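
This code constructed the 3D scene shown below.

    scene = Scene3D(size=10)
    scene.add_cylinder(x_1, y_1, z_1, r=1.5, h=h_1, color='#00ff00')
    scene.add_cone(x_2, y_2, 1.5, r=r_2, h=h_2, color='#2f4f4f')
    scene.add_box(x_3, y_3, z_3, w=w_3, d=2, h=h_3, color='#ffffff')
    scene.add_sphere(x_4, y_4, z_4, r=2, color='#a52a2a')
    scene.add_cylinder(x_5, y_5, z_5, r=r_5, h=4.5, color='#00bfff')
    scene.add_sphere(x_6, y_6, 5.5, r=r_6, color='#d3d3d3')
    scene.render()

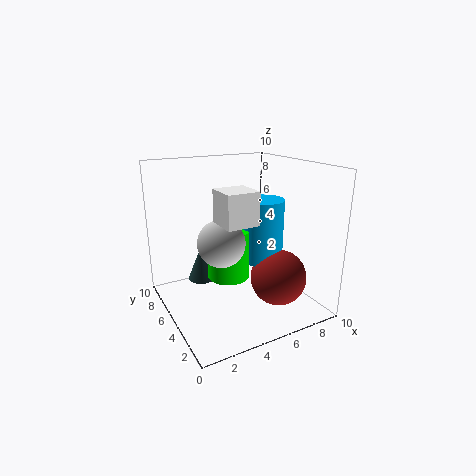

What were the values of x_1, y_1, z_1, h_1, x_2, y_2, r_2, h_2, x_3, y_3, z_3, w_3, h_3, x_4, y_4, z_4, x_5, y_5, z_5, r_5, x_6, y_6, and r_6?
x_1 = 4.5, y_1 = 5.5, z_1 = 2, h_1 = 3.5, x_2 = 3, y_2 = 7, r_2 = 1, h_2 = 2.5, x_3 = 2.5, y_3 = 1.5, z_3 = 7, w_3 = 2, h_3 = 2, x_4 = 7.5, y_4 = 3.5, z_4 = 2, x_5 = 7, y_5 = 5, z_5 = 3, r_5 = 1.5, x_6 = 3, y_6 = 3.5, r_6 = 1.5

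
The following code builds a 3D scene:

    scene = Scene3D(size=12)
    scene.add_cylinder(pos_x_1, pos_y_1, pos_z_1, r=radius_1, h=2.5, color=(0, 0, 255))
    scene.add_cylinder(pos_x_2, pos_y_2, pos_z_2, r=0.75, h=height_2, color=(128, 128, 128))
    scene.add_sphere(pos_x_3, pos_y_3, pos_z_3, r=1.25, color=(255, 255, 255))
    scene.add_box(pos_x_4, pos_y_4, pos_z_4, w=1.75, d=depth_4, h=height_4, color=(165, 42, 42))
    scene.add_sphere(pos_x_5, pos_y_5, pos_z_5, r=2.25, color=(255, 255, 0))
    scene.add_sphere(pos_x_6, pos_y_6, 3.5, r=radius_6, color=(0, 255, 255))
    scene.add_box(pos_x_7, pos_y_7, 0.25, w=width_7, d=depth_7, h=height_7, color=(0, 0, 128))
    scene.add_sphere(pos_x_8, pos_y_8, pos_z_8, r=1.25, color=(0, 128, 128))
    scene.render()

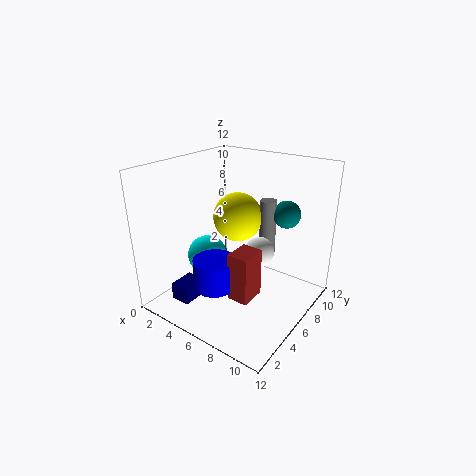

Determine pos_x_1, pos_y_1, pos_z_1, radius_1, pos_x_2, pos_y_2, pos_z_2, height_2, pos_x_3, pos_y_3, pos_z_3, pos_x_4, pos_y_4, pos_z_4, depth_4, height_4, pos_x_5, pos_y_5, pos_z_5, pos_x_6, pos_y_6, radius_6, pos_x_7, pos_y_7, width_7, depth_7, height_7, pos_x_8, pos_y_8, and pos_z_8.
pos_x_1 = 5.25
pos_y_1 = 3.75
pos_z_1 = 2.25
radius_1 = 1.75
pos_x_2 = 6.5
pos_y_2 = 10
pos_z_2 = 3
height_2 = 5.25
pos_x_3 = 7.5
pos_y_3 = 7
pos_z_3 = 4.75
pos_x_4 = 6.75
pos_y_4 = 3.5
pos_z_4 = 1.75
depth_4 = 2.25
height_4 = 4
pos_x_5 = 4
pos_y_5 = 8.75
pos_z_5 = 6.5
pos_x_6 = 2.75
pos_y_6 = 5.75
radius_6 = 1.75
pos_x_7 = 1.5
pos_y_7 = 2.25
width_7 = 1.75
depth_7 = 2.25
height_7 = 1.5
pos_x_8 = 8
pos_y_8 = 10.75
pos_z_8 = 7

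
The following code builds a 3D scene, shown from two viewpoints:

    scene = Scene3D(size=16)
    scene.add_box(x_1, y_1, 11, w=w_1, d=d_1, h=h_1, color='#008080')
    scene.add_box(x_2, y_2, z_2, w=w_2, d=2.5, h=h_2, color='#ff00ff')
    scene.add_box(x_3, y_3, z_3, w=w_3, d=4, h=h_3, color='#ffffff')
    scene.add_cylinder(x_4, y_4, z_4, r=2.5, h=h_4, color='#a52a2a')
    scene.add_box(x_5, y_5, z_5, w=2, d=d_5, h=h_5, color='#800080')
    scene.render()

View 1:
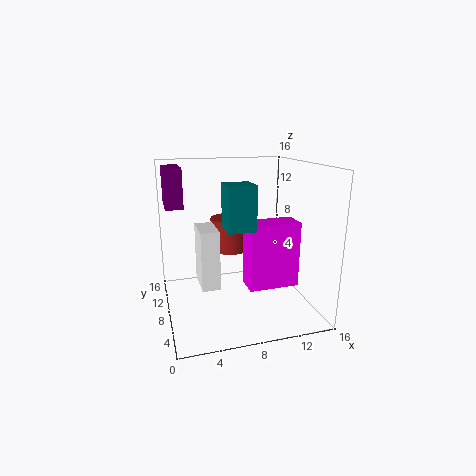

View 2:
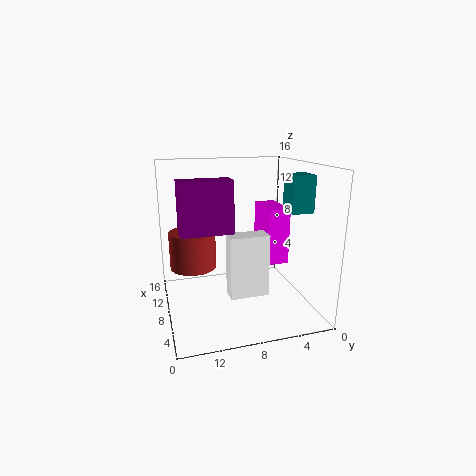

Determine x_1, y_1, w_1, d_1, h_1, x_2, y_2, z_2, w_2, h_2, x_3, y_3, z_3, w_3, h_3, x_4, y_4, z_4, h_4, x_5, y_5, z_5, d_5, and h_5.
x_1 = 5
y_1 = 0.5
w_1 = 2.5
d_1 = 2.5
h_1 = 4
x_2 = 7.5
y_2 = 2
z_2 = 4.5
w_2 = 5
h_2 = 6.5
x_3 = 3.5
y_3 = 6
z_3 = 3
w_3 = 2
h_3 = 6.5
x_4 = 8.5
y_4 = 13
z_4 = 5
h_4 = 4
x_5 = 0.5
y_5 = 10.5
z_5 = 11
d_5 = 4.5
h_5 = 4.5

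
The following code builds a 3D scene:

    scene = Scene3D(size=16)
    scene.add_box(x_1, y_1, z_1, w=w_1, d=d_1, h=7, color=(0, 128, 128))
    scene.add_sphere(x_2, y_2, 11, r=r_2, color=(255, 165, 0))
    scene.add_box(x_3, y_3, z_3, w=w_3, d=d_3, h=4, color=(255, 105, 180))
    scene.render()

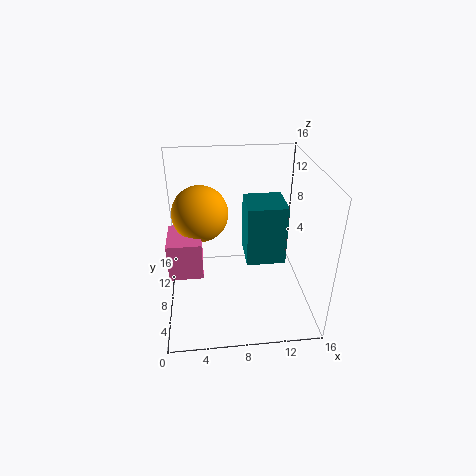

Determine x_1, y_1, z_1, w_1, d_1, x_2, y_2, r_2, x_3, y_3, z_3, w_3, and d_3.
x_1 = 9, y_1 = 7.5, z_1 = 4.5, w_1 = 4.5, d_1 = 4.5, x_2 = 4, y_2 = 8.5, r_2 = 3, x_3 = 0.5, y_3 = 4.5, z_3 = 5.5, w_3 = 3.5, d_3 = 4.5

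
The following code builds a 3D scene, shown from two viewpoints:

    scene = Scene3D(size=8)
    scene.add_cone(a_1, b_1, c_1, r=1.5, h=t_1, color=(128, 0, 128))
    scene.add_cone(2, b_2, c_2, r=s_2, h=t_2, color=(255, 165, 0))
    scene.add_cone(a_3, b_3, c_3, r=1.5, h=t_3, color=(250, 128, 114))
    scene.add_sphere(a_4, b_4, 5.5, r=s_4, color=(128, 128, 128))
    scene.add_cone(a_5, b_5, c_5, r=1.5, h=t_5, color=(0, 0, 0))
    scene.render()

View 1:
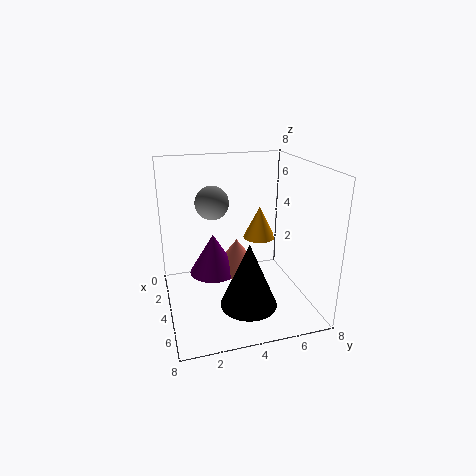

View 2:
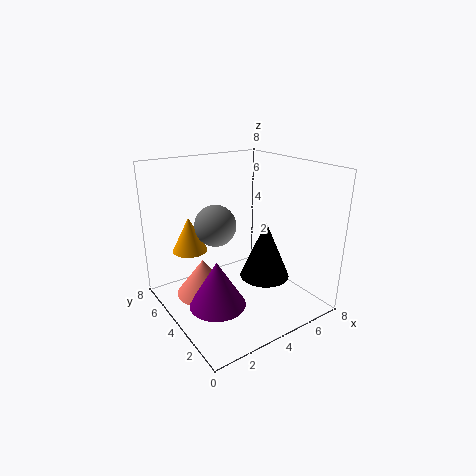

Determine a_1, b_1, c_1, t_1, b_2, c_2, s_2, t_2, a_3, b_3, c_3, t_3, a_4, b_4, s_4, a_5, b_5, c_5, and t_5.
a_1 = 2; b_1 = 3; c_1 = 1; t_1 = 2.5; b_2 = 6; c_2 = 3; s_2 = 1; t_2 = 2; a_3 = 2; b_3 = 4.5; c_3 = 1; t_3 = 2; a_4 = 2; b_4 = 3; s_4 = 1; a_5 = 6; b_5 = 4; c_5 = 1; t_5 = 3.5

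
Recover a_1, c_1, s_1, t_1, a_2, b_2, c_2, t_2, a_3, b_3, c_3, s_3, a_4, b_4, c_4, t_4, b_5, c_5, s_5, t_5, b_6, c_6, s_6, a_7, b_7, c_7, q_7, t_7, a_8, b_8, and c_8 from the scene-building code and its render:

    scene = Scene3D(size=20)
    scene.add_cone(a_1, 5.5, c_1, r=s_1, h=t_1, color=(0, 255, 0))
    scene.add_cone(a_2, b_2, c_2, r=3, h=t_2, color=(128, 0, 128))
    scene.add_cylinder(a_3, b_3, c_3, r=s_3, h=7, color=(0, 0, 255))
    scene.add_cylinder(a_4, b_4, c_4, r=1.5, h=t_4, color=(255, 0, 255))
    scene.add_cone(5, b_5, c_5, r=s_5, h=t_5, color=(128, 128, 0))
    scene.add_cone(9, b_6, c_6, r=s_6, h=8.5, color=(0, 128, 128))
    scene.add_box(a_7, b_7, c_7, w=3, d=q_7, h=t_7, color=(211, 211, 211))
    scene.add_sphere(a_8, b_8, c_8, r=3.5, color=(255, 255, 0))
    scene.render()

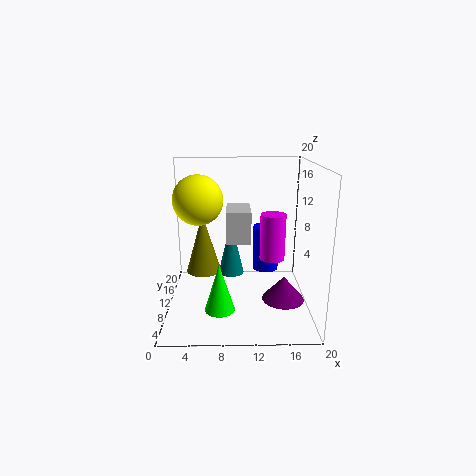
a_1 = 7.5
c_1 = 1.5
s_1 = 2
t_1 = 6.5
a_2 = 16.5
b_2 = 9
c_2 = 1
t_2 = 3.5
a_3 = 14.5
b_3 = 15.5
c_3 = 3
s_3 = 2
a_4 = 14
b_4 = 4
c_4 = 9.5
t_4 = 5.5
b_5 = 11.5
c_5 = 4.5
s_5 = 2.5
t_5 = 8.5
b_6 = 15
c_6 = 2.5
s_6 = 2
a_7 = 8.5
b_7 = 4.5
c_7 = 11
q_7 = 5.5
t_7 = 4
a_8 = 4.5
b_8 = 11.5
c_8 = 15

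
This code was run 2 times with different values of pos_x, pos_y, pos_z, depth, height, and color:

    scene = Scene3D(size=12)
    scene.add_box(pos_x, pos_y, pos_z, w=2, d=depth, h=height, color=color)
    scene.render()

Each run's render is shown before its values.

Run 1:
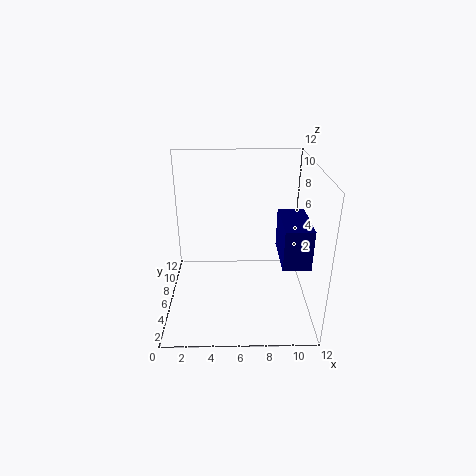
pos_x = 9; pos_y = 1; pos_z = 6; depth = 4; height = 3; color = 'navy'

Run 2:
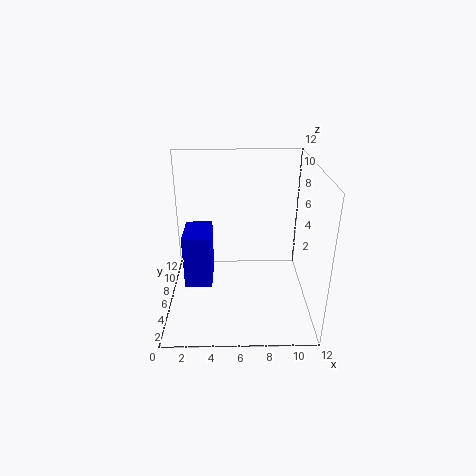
pos_x = 2; pos_y = 2; pos_z = 4; depth = 3; height = 4; color = 'blue'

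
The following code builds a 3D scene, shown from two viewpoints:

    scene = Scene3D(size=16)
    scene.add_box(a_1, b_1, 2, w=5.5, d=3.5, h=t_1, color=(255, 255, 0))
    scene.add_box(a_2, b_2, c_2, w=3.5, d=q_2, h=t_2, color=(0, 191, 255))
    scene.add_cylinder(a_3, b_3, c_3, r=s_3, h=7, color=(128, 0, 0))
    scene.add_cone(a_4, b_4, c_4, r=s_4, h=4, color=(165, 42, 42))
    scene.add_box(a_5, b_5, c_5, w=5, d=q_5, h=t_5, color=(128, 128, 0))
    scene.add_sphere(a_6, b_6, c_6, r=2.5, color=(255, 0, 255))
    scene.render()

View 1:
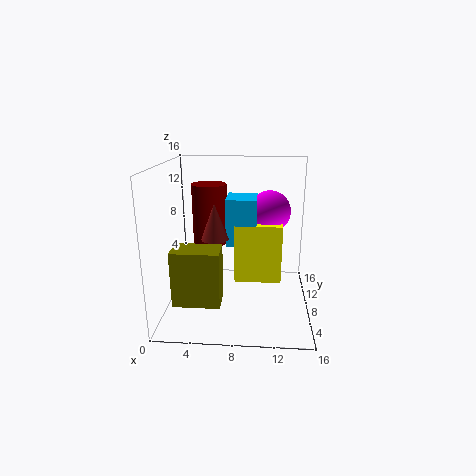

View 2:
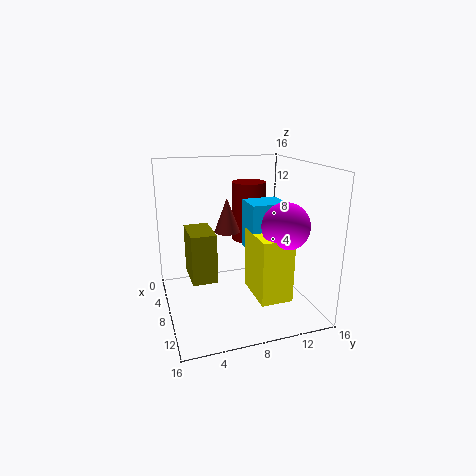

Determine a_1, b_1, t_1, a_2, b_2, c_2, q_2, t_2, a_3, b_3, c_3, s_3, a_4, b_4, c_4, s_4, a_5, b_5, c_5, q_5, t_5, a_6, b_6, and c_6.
a_1 = 7.5; b_1 = 9; t_1 = 7; a_2 = 6.5; b_2 = 9; c_2 = 6.5; q_2 = 4; t_2 = 5.5; a_3 = 4.5; b_3 = 10.5; c_3 = 6.5; s_3 = 2; a_4 = 5.5; b_4 = 7.5; c_4 = 8; s_4 = 1.5; a_5 = 1.5; b_5 = 3; c_5 = 2; q_5 = 3; t_5 = 6; a_6 = 11.5; b_6 = 12; c_6 = 10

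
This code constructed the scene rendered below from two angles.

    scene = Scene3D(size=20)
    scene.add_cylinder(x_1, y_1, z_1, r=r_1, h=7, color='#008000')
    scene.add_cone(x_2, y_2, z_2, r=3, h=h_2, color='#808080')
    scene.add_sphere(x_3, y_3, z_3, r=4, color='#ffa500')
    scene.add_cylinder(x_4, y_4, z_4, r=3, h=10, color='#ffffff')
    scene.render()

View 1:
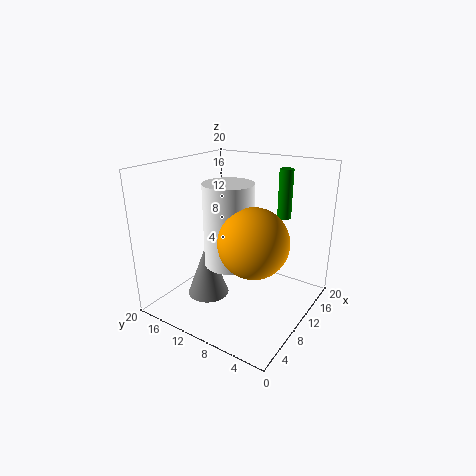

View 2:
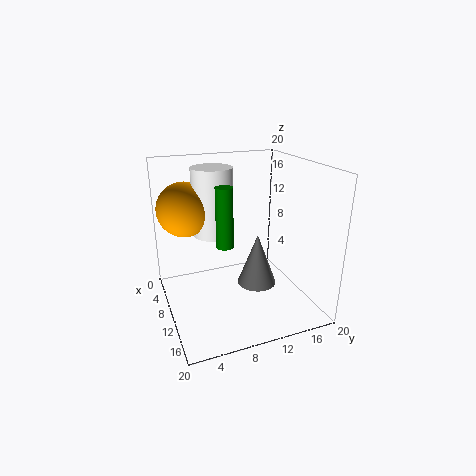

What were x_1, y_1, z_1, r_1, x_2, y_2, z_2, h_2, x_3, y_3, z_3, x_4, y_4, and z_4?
x_1 = 16; y_1 = 6; z_1 = 12; r_1 = 1; x_2 = 8; y_2 = 14; z_2 = 1; h_2 = 8; x_3 = 4; y_3 = 4; z_3 = 13; x_4 = 5; y_4 = 8; z_4 = 9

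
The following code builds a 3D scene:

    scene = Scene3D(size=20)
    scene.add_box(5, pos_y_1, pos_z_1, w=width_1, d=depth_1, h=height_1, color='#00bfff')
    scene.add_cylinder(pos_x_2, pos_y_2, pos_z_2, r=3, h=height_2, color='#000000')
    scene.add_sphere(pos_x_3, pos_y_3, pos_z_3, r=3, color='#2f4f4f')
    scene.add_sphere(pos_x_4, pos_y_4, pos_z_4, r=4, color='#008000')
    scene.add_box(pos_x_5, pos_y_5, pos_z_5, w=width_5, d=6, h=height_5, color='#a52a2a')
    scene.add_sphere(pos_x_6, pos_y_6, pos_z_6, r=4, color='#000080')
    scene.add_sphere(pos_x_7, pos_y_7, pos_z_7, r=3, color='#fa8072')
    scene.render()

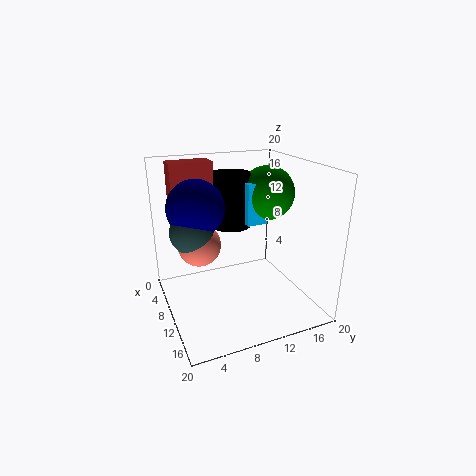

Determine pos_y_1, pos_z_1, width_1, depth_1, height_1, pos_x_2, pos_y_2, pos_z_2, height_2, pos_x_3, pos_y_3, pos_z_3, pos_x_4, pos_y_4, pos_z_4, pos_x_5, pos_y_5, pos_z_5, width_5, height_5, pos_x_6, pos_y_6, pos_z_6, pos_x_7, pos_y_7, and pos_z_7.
pos_y_1 = 12, pos_z_1 = 11, width_1 = 4, depth_1 = 3, height_1 = 6, pos_x_2 = 5, pos_y_2 = 11, pos_z_2 = 10, height_2 = 8, pos_x_3 = 8, pos_y_3 = 4, pos_z_3 = 11, pos_x_4 = 7, pos_y_4 = 16, pos_z_4 = 15, pos_x_5 = 3, pos_y_5 = 2, pos_z_5 = 13, width_5 = 3, height_5 = 7, pos_x_6 = 7, pos_y_6 = 5, pos_z_6 = 14, pos_x_7 = 8, pos_y_7 = 5, pos_z_7 = 9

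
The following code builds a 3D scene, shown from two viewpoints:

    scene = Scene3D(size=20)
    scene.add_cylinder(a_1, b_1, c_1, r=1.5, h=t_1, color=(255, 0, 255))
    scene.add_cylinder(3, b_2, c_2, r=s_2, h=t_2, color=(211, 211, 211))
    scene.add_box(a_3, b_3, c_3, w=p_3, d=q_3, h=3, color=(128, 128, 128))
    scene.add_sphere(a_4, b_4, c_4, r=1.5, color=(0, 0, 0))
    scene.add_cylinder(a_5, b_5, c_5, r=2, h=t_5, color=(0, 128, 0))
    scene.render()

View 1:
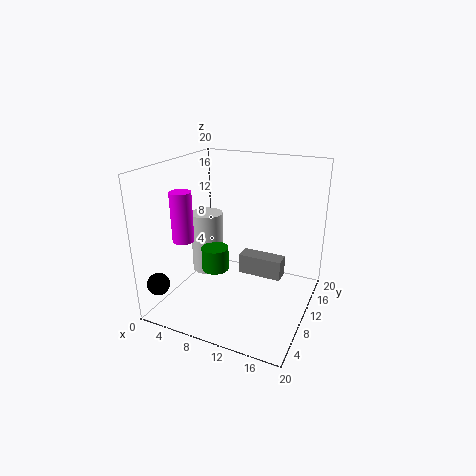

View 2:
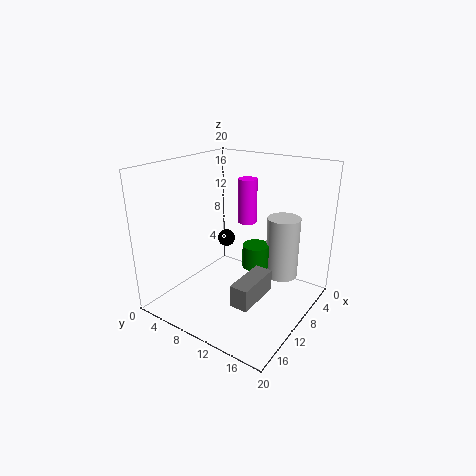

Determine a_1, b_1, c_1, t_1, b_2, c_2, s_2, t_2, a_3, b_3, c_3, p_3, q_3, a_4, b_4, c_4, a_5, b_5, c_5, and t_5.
a_1 = 3, b_1 = 7, c_1 = 9.5, t_1 = 7, b_2 = 13.5, c_2 = 2, s_2 = 2.5, t_2 = 9.5, a_3 = 9, b_3 = 12.5, c_3 = 3, p_3 = 6.5, q_3 = 2.5, a_4 = 2, b_4 = 2, c_4 = 5, a_5 = 6, b_5 = 10.5, c_5 = 4, t_5 = 3.5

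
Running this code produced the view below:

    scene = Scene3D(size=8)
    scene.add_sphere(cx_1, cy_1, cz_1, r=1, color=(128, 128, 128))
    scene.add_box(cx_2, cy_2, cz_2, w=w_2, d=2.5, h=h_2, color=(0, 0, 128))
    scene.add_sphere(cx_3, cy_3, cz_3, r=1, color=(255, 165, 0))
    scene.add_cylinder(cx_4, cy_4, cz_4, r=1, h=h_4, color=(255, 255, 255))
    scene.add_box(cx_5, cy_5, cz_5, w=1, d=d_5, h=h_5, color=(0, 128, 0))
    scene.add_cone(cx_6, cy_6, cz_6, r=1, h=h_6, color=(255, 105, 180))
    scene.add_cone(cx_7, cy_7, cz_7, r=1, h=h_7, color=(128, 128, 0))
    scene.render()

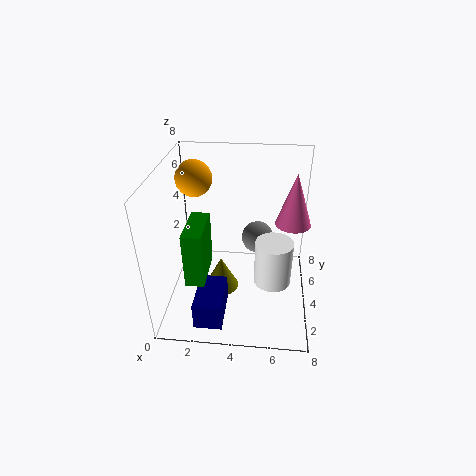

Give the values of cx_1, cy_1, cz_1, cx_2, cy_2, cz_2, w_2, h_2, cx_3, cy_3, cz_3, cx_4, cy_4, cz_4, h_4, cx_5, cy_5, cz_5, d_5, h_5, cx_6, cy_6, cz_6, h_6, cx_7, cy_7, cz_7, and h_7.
cx_1 = 5, cy_1 = 6.5, cz_1 = 2.5, cx_2 = 2, cy_2 = 0.5, cz_2 = 0.5, w_2 = 1.5, h_2 = 1.5, cx_3 = 1.5, cy_3 = 5, cz_3 = 7, cx_4 = 6, cy_4 = 3, cz_4 = 2, h_4 = 2.5, cx_5 = 1.5, cy_5 = 1.5, cz_5 = 2.5, d_5 = 2.5, h_5 = 3, cx_6 = 7, cy_6 = 5, cz_6 = 4.5, h_6 = 3, cx_7 = 3, cy_7 = 4, cz_7 = 0.5, h_7 = 2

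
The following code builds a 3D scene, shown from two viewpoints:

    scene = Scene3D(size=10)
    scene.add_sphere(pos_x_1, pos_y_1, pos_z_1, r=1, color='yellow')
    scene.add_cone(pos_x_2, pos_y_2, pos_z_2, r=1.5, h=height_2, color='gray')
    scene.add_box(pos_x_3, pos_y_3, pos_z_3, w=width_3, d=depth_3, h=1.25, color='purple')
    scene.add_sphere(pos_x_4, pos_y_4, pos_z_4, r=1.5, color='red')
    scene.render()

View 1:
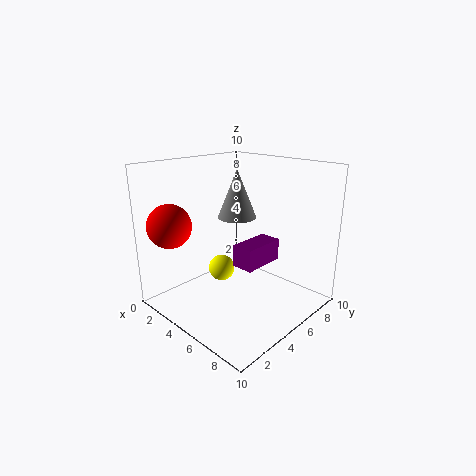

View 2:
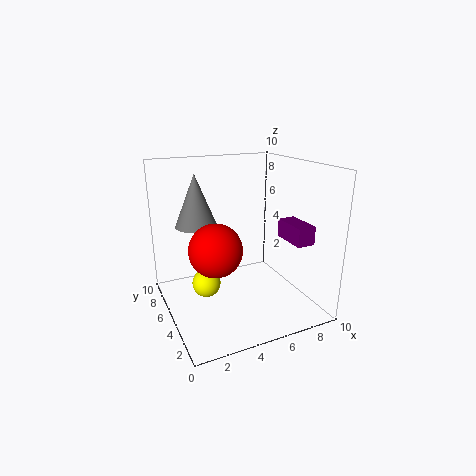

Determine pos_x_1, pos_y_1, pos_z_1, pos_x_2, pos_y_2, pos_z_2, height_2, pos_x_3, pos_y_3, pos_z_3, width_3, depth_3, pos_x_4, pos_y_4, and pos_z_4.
pos_x_1 = 2.75; pos_y_1 = 5.5; pos_z_1 = 1.75; pos_x_2 = 2.75; pos_y_2 = 7.25; pos_z_2 = 5.5; height_2 = 3.75; pos_x_3 = 7.75; pos_y_3 = 1.75; pos_z_3 = 5; width_3 = 1.25; depth_3 = 2.5; pos_x_4 = 2; pos_y_4 = 1.5; pos_z_4 = 6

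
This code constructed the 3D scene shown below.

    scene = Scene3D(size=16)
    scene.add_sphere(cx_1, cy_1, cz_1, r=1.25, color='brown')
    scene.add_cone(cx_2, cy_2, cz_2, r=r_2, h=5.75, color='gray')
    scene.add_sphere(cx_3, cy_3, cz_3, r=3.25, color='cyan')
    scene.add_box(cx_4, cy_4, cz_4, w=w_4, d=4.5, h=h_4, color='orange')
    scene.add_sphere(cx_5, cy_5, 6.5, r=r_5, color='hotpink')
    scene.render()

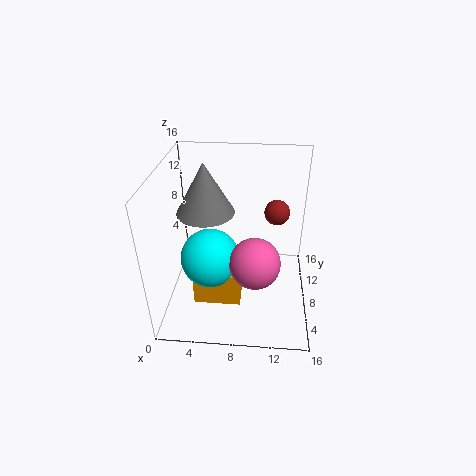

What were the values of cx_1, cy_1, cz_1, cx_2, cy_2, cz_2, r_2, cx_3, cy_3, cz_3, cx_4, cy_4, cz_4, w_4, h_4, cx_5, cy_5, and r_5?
cx_1 = 12
cy_1 = 6.5
cz_1 = 12.25
cx_2 = 4.25
cy_2 = 9.5
cz_2 = 10.25
r_2 = 3.25
cx_3 = 5
cy_3 = 6.75
cz_3 = 6
cx_4 = 3.25
cy_4 = 4.75
cz_4 = 1
w_4 = 5.25
h_4 = 4
cx_5 = 10
cy_5 = 5.5
r_5 = 2.75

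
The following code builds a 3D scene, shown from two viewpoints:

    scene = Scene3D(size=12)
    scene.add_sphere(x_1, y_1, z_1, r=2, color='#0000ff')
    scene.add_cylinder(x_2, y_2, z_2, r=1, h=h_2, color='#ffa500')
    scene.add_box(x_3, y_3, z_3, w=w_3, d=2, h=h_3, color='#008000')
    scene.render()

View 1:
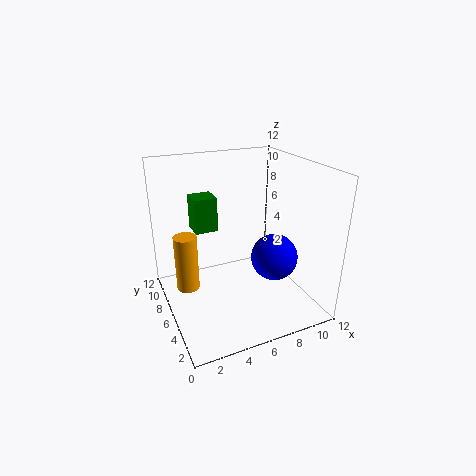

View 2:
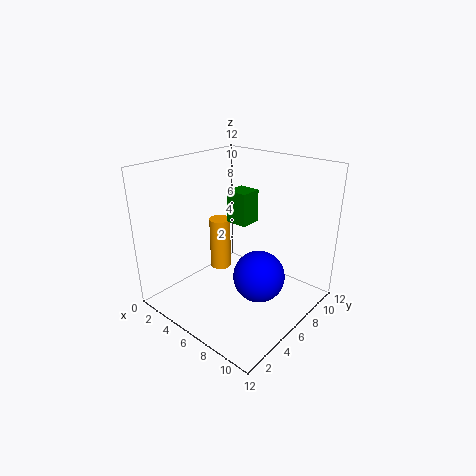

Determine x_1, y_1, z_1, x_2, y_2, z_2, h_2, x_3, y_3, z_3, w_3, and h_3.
x_1 = 9; y_1 = 5; z_1 = 4; x_2 = 2; y_2 = 8; z_2 = 1; h_2 = 5; x_3 = 3; y_3 = 8; z_3 = 6; w_3 = 2; h_3 = 3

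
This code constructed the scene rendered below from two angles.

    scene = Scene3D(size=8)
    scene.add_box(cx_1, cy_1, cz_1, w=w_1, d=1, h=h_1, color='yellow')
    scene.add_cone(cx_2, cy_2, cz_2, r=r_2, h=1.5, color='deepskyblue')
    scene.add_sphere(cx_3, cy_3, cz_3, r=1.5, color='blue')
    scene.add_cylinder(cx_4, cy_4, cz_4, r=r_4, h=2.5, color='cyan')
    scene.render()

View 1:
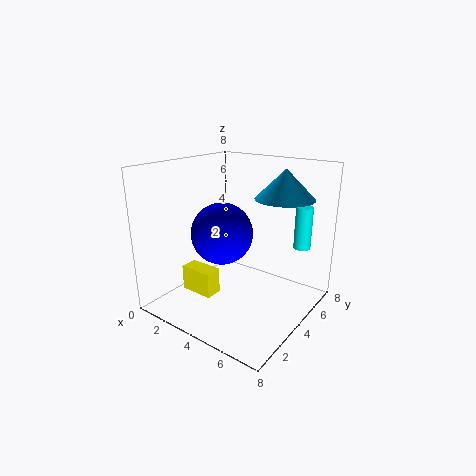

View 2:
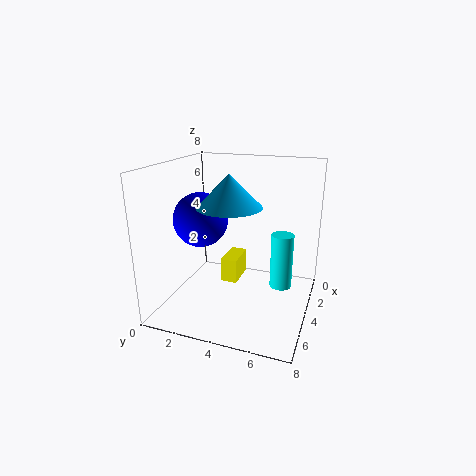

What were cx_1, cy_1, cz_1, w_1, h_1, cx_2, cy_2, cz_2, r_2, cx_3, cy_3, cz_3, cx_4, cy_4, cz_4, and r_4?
cx_1 = 1; cy_1 = 2.5; cz_1 = 0.5; w_1 = 2; h_1 = 1.5; cx_2 = 6.5; cy_2 = 4.5; cz_2 = 6.5; r_2 = 1.5; cx_3 = 4.5; cy_3 = 2; cz_3 = 5; cx_4 = 6.5; cy_4 = 7; cz_4 = 3; r_4 = 0.5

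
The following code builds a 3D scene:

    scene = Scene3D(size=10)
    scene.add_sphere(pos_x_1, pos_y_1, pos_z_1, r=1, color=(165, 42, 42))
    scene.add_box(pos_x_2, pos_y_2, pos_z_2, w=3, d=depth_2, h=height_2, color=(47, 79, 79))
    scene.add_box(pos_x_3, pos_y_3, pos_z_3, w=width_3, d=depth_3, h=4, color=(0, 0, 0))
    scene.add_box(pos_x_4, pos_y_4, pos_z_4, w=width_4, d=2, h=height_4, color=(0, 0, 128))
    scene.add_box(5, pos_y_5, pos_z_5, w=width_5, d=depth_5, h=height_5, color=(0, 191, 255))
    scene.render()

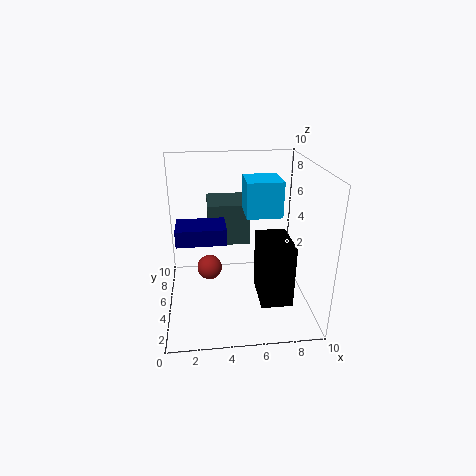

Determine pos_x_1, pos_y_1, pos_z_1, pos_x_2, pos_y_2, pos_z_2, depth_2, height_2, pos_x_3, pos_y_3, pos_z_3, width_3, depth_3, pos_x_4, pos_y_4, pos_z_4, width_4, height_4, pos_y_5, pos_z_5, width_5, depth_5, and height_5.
pos_x_1 = 3
pos_y_1 = 8
pos_z_1 = 1
pos_x_2 = 3
pos_y_2 = 6
pos_z_2 = 4
depth_2 = 3
height_2 = 3
pos_x_3 = 6
pos_y_3 = 1
pos_z_3 = 2
width_3 = 2
depth_3 = 3
pos_x_4 = 1
pos_y_4 = 2
pos_z_4 = 6
width_4 = 3
height_4 = 1
pos_y_5 = 1
pos_z_5 = 8
width_5 = 2
depth_5 = 2
height_5 = 2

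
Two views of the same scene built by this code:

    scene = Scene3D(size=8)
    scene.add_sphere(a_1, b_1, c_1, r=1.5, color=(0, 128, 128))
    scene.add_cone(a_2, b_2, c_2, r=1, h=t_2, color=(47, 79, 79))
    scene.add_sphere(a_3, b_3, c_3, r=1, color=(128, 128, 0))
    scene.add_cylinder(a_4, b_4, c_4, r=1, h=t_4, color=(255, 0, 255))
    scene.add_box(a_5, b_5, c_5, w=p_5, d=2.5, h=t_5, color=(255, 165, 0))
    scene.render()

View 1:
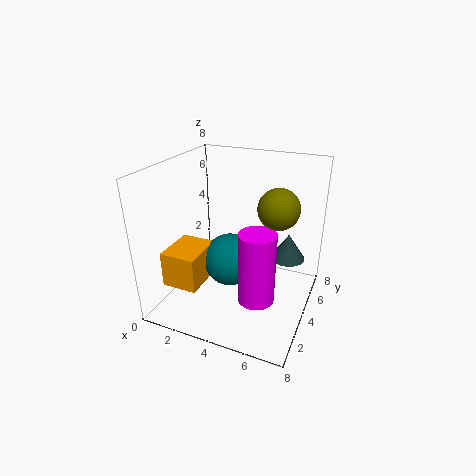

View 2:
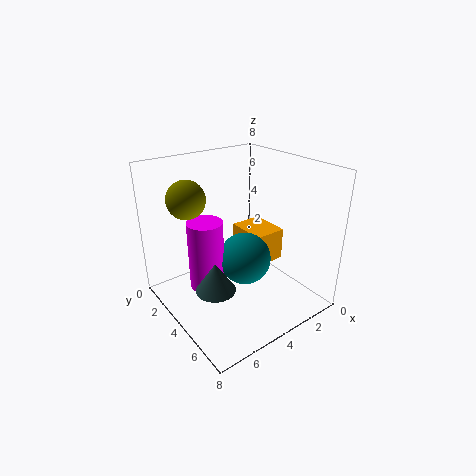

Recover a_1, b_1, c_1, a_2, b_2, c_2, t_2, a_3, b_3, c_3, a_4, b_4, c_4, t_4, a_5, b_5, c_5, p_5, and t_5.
a_1 = 3.5, b_1 = 4, c_1 = 2.5, a_2 = 6.5, b_2 = 5.5, c_2 = 2.5, t_2 = 1.5, a_3 = 6.5, b_3 = 3, c_3 = 6.5, a_4 = 5.5, b_4 = 3, c_4 = 1, t_4 = 4, a_5 = 0.5, b_5 = 1.5, c_5 = 1.5, p_5 = 2, t_5 = 2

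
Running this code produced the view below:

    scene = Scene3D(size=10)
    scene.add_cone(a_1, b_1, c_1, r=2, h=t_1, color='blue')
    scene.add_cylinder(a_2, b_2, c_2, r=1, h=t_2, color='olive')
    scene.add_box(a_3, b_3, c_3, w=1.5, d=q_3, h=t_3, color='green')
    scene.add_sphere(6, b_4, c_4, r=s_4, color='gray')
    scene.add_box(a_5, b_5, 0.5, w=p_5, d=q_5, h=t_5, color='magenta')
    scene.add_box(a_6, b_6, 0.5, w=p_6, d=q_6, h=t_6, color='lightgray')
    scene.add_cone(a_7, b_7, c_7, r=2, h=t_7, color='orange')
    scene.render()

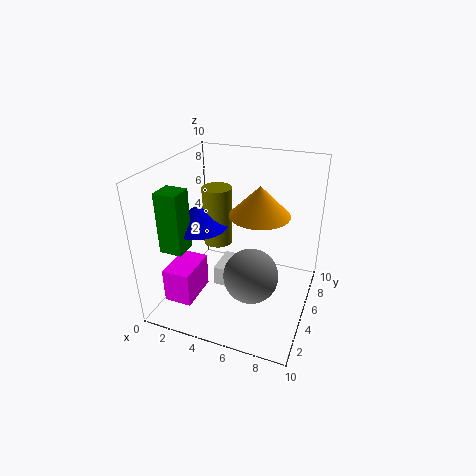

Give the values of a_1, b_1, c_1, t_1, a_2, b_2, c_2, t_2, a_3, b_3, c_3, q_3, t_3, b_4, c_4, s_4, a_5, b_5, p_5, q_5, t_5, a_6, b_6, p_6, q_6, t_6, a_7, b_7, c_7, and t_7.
a_1 = 2.5; b_1 = 4; c_1 = 6; t_1 = 1.5; a_2 = 3.5; b_2 = 5; c_2 = 4.5; t_2 = 4; a_3 = 1; b_3 = 1.5; c_3 = 5; q_3 = 1.5; t_3 = 4; b_4 = 5; c_4 = 2; s_4 = 2; a_5 = 0.5; b_5 = 2; p_5 = 2; q_5 = 3; t_5 = 2.5; a_6 = 3; b_6 = 5; p_6 = 1.5; q_6 = 2.5; t_6 = 1.5; a_7 = 6.5; b_7 = 5; c_7 = 7; t_7 = 2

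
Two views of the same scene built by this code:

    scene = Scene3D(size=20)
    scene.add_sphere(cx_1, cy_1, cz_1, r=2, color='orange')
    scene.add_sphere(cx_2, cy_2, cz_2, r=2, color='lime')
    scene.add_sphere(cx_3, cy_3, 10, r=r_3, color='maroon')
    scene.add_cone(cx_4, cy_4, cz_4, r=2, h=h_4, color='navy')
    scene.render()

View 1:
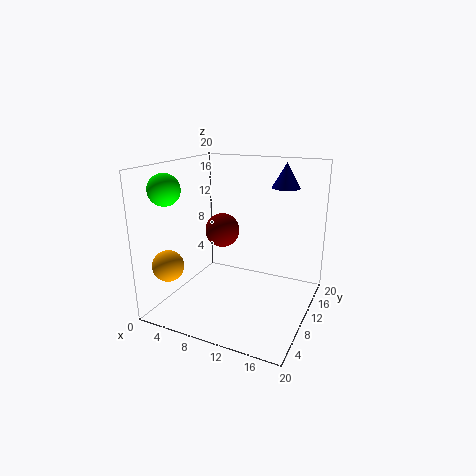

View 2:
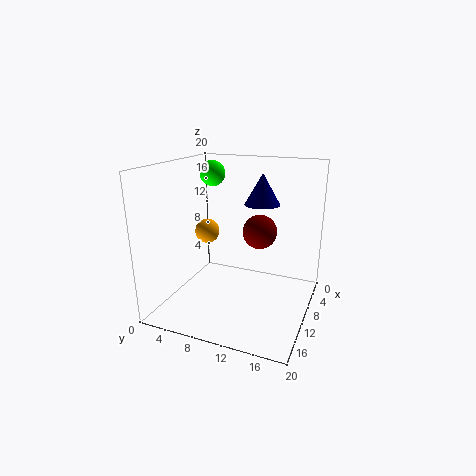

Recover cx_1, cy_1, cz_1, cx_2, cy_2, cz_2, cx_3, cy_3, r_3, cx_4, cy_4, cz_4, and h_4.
cx_1 = 4; cy_1 = 2; cz_1 = 8; cx_2 = 3.5; cy_2 = 3; cz_2 = 17.5; cx_3 = 6.5; cy_3 = 12; r_3 = 2.5; cx_4 = 15; cy_4 = 15; cz_4 = 16.5; h_4 = 3.5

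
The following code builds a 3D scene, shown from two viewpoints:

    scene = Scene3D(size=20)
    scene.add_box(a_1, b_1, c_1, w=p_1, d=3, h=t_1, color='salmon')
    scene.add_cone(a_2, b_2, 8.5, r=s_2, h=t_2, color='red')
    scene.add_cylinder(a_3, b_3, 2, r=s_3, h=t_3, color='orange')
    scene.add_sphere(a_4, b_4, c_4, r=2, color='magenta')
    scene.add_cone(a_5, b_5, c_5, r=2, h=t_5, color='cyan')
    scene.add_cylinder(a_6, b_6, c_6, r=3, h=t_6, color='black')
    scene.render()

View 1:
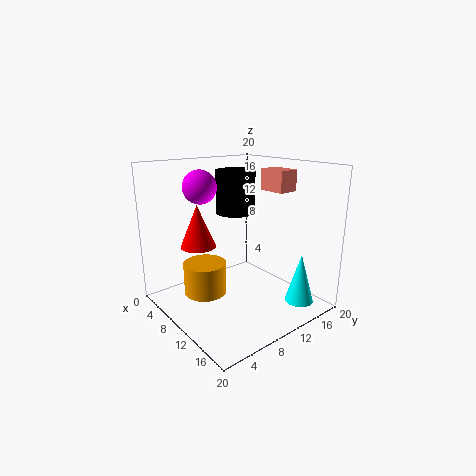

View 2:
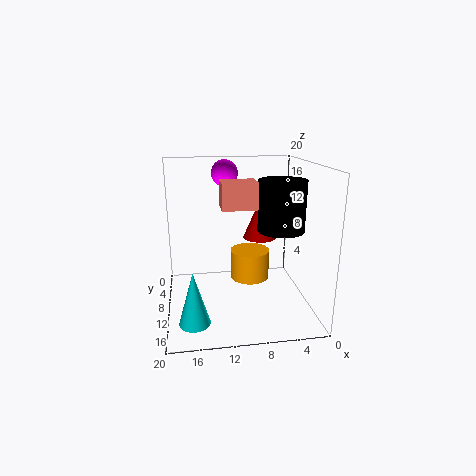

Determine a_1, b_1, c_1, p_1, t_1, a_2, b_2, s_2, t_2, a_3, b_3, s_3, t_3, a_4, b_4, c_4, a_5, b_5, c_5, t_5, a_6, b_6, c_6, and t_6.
a_1 = 9
b_1 = 15
c_1 = 16
p_1 = 4
t_1 = 3
a_2 = 6
b_2 = 6
s_2 = 2.5
t_2 = 6
a_3 = 7.5
b_3 = 6
s_3 = 3
t_3 = 4.5
a_4 = 11
b_4 = 3.5
c_4 = 18
a_5 = 16.5
b_5 = 16
c_5 = 1
t_5 = 7
a_6 = 5
b_6 = 13.5
c_6 = 12
t_6 = 6.5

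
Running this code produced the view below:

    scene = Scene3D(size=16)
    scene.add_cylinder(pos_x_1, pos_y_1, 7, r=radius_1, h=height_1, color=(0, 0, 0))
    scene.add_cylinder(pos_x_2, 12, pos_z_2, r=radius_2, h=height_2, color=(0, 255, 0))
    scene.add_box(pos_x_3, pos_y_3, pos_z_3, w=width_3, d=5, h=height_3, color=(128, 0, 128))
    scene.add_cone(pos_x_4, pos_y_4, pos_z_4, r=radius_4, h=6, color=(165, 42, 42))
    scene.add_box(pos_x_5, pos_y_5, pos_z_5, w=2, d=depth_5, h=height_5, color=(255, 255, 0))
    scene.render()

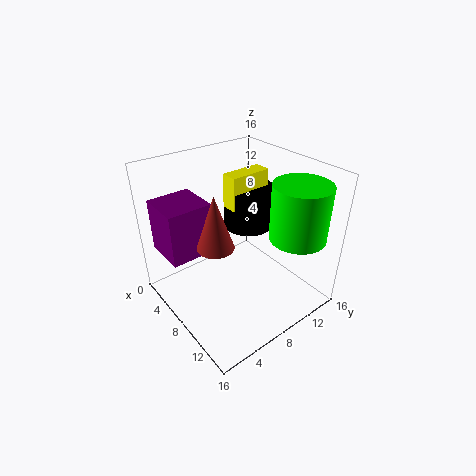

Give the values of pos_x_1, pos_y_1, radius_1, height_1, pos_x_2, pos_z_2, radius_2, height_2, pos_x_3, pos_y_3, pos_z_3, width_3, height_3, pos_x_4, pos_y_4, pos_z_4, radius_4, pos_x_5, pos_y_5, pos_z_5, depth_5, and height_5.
pos_x_1 = 5, pos_y_1 = 12, radius_1 = 3, height_1 = 5, pos_x_2 = 13, pos_z_2 = 9, radius_2 = 3, height_2 = 6, pos_x_3 = 1, pos_y_3 = 1, pos_z_3 = 6, width_3 = 5, height_3 = 6, pos_x_4 = 8, pos_y_4 = 5, pos_z_4 = 8, radius_4 = 2, pos_x_5 = 4, pos_y_5 = 9, pos_z_5 = 10, depth_5 = 5, height_5 = 4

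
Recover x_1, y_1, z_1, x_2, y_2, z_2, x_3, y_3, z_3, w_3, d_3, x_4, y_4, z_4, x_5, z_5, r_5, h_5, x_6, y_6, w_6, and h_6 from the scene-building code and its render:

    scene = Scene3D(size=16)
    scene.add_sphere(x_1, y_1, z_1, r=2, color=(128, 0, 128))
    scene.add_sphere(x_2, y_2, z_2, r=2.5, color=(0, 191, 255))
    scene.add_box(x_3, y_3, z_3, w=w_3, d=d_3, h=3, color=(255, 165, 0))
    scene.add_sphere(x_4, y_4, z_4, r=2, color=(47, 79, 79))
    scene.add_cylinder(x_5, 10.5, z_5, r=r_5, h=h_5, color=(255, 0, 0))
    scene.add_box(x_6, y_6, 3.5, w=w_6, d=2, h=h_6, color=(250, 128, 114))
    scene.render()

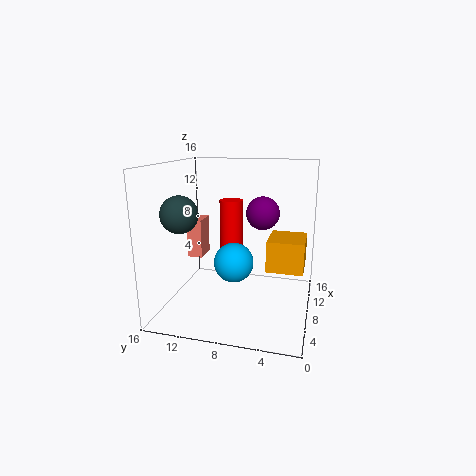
x_1 = 12, y_1 = 6, z_1 = 10, x_2 = 11.5, y_2 = 9.5, z_2 = 3.5, x_3 = 3, y_3 = 0.5, z_3 = 6.5, w_3 = 4, d_3 = 3.5, x_4 = 5, y_4 = 13.5, z_4 = 11, x_5 = 14, z_5 = 3, r_5 = 1.5, h_5 = 8, x_6 = 12, y_6 = 14, w_6 = 3, h_6 = 5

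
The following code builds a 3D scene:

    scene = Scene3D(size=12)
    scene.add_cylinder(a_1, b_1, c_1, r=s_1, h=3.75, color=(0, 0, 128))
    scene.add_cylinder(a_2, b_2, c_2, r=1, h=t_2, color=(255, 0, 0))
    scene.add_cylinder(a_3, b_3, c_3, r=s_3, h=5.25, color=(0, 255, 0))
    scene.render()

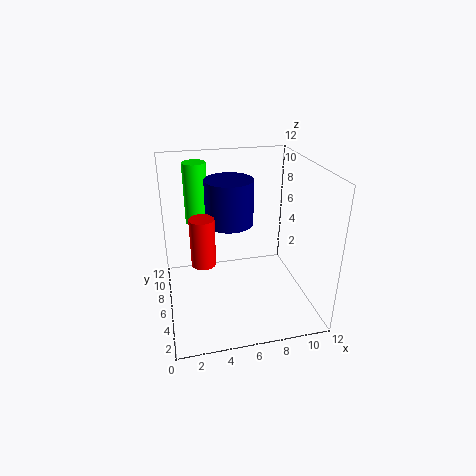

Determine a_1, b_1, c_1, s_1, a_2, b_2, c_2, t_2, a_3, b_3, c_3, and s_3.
a_1 = 5.5, b_1 = 7, c_1 = 7, s_1 = 2, a_2 = 3, b_2 = 5.5, c_2 = 4.25, t_2 = 4, a_3 = 3, b_3 = 9, c_3 = 6.5, s_3 = 1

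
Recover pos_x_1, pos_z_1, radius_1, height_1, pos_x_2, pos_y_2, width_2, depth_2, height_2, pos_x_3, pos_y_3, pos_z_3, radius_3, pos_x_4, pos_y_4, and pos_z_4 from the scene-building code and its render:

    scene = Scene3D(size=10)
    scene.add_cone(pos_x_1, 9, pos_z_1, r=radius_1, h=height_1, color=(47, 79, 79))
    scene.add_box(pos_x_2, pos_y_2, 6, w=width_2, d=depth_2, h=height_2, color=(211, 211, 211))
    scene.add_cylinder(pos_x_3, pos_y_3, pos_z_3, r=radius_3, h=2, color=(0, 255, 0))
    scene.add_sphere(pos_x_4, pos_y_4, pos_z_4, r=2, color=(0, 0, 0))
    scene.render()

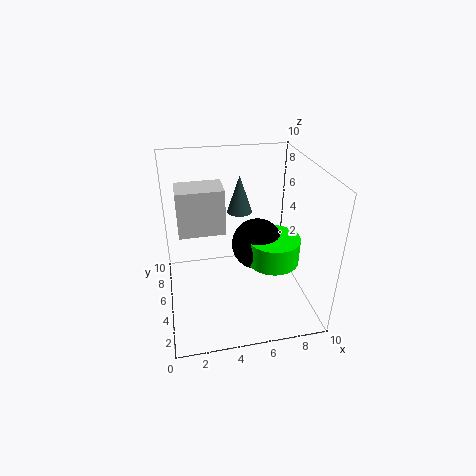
pos_x_1 = 6, pos_z_1 = 5, radius_1 = 1, height_1 = 3, pos_x_2 = 1, pos_y_2 = 4, width_2 = 3, depth_2 = 2, height_2 = 3, pos_x_3 = 8, pos_y_3 = 6, pos_z_3 = 2, radius_3 = 2, pos_x_4 = 7, pos_y_4 = 7, pos_z_4 = 3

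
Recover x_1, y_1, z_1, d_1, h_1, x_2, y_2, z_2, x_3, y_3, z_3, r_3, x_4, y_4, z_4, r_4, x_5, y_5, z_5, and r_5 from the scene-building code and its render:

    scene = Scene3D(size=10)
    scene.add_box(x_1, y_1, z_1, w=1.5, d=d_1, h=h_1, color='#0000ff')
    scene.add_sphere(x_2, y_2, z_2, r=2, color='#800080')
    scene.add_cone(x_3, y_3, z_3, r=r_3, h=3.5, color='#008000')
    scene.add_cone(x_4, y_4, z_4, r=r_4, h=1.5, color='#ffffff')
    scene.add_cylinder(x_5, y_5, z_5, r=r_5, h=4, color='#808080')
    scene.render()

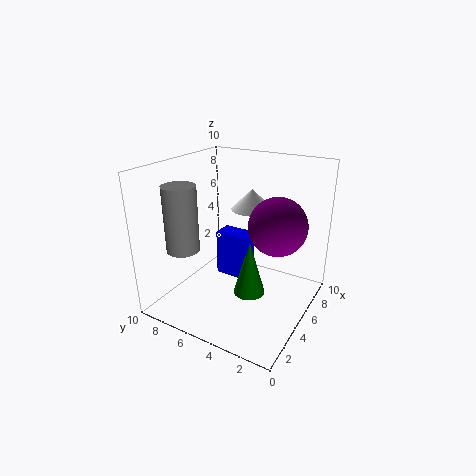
x_1 = 6; y_1 = 5; z_1 = 1; d_1 = 2.5; h_1 = 3.5; x_2 = 6; y_2 = 2.5; z_2 = 6; x_3 = 3; y_3 = 3; z_3 = 2.5; r_3 = 1; x_4 = 7; y_4 = 5; z_4 = 6.5; r_4 = 1.5; x_5 = 1; y_5 = 6.5; z_5 = 5.5; r_5 = 1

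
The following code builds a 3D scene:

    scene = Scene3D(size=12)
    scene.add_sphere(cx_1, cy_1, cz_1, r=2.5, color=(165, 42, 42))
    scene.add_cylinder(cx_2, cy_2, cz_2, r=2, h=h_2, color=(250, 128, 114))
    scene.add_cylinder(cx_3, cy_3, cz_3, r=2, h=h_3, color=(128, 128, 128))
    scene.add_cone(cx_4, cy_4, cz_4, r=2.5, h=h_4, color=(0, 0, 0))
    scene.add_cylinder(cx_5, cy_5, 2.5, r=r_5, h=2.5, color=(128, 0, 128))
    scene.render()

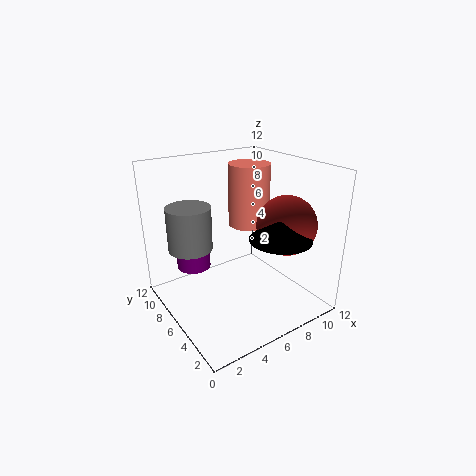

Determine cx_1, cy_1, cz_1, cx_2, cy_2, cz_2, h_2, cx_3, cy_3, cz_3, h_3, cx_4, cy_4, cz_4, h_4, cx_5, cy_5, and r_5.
cx_1 = 9.5; cy_1 = 4; cz_1 = 7; cx_2 = 10; cy_2 = 10; cz_2 = 5; h_2 = 6; cx_3 = 3.5; cy_3 = 10; cz_3 = 4; h_3 = 4; cx_4 = 8; cy_4 = 3; cz_4 = 6.5; h_4 = 2; cx_5 = 3.5; cy_5 = 9.5; r_5 = 1.5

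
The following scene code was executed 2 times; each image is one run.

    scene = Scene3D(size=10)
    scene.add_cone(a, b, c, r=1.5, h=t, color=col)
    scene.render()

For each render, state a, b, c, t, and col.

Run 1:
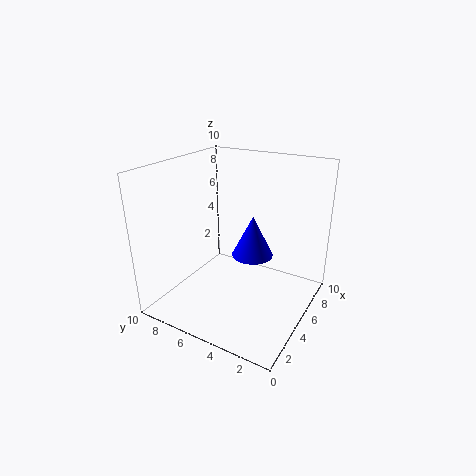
a = 6.25; b = 4.5; c = 3.25; t = 3; col = 'blue'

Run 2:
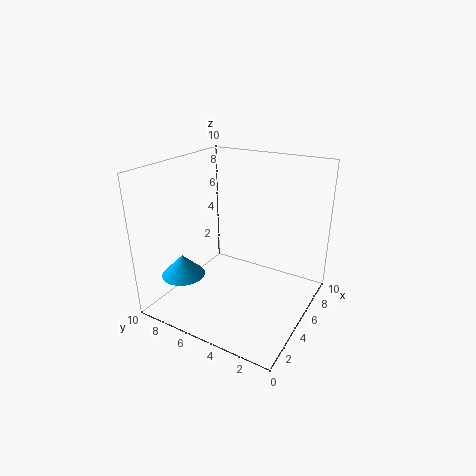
a = 2.5; b = 8; c = 2.5; t = 1.5; col = 'deepskyblue'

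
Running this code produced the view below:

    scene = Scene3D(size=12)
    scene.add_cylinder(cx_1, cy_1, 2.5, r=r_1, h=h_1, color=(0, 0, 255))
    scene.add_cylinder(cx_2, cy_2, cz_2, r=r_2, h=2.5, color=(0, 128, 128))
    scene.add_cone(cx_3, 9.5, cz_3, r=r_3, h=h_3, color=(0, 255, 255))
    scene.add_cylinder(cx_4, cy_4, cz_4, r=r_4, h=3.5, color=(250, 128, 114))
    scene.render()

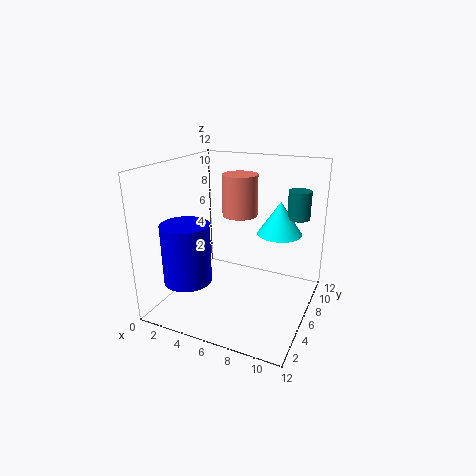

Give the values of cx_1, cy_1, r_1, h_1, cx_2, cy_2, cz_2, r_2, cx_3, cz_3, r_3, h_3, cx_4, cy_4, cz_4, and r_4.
cx_1 = 2.5
cy_1 = 3.5
r_1 = 2
h_1 = 5
cx_2 = 10
cy_2 = 10
cz_2 = 7
r_2 = 1
cx_3 = 8.5
cz_3 = 5.5
r_3 = 2
h_3 = 3
cx_4 = 5.5
cy_4 = 7.5
cz_4 = 7.5
r_4 = 1.5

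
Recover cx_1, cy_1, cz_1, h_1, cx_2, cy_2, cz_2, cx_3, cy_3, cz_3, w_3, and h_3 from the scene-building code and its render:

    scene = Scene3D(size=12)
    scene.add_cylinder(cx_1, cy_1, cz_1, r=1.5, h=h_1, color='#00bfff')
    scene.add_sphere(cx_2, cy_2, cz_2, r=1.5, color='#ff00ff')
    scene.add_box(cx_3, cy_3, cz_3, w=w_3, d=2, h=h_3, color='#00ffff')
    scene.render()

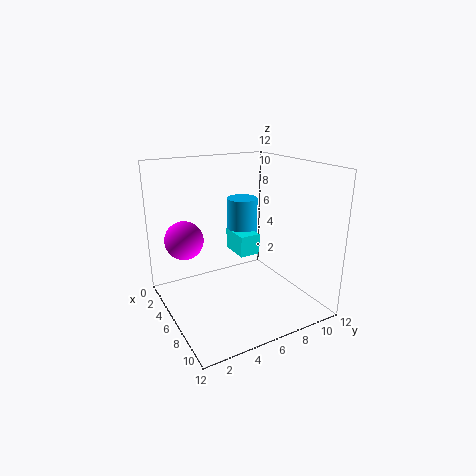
cx_1 = 1.5
cy_1 = 9
cz_1 = 4
h_1 = 4
cx_2 = 5.5
cy_2 = 1.5
cz_2 = 6.5
cx_3 = 1
cy_3 = 7.5
cz_3 = 3
w_3 = 3
h_3 = 2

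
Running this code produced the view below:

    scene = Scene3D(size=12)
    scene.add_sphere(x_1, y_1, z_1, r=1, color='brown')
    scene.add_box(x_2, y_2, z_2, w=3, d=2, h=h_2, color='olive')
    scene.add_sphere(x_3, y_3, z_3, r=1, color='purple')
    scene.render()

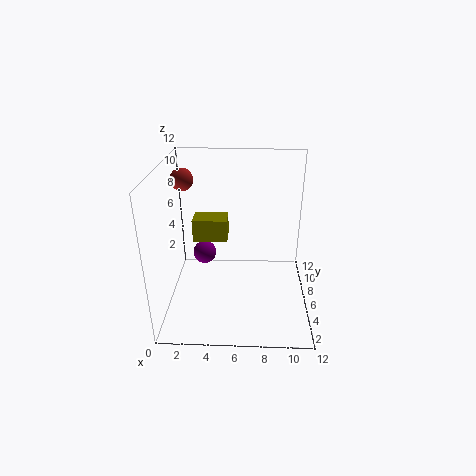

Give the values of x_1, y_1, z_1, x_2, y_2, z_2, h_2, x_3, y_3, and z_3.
x_1 = 1
y_1 = 9
z_1 = 10
x_2 = 2
y_2 = 7
z_2 = 5
h_2 = 2
x_3 = 3
y_3 = 7
z_3 = 4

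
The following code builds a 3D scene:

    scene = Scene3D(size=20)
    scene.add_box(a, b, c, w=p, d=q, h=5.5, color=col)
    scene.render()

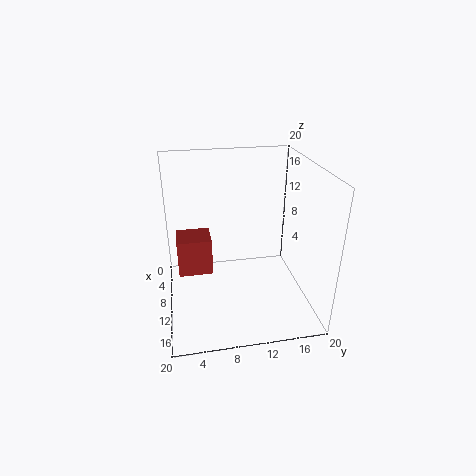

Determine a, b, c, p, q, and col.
a = 4; b = 1.5; c = 3.5; p = 4.5; q = 5; col = 'brown'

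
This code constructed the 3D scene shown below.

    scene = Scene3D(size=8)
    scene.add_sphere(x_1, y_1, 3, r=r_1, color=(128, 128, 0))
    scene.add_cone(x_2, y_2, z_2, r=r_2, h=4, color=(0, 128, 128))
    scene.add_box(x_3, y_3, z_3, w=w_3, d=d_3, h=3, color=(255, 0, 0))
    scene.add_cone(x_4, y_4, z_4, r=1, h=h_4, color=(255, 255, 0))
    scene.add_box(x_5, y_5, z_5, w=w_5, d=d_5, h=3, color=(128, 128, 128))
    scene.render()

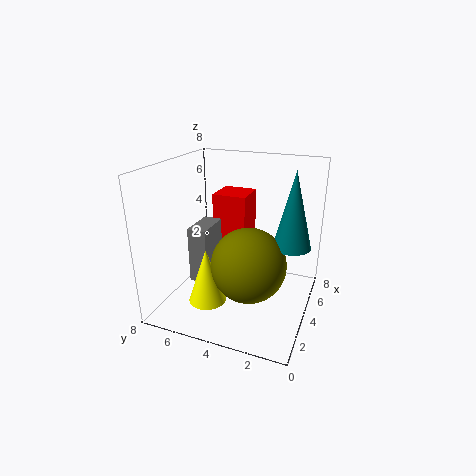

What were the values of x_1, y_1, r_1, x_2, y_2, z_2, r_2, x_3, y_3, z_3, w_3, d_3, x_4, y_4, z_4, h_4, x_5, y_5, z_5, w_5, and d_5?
x_1 = 3, y_1 = 3, r_1 = 2, x_2 = 4, y_2 = 1, z_2 = 4, r_2 = 1, x_3 = 5, y_3 = 4, z_3 = 3, w_3 = 2, d_3 = 2, x_4 = 2, y_4 = 5, z_4 = 1, h_4 = 3, x_5 = 2, y_5 = 5, z_5 = 2, w_5 = 2, d_5 = 1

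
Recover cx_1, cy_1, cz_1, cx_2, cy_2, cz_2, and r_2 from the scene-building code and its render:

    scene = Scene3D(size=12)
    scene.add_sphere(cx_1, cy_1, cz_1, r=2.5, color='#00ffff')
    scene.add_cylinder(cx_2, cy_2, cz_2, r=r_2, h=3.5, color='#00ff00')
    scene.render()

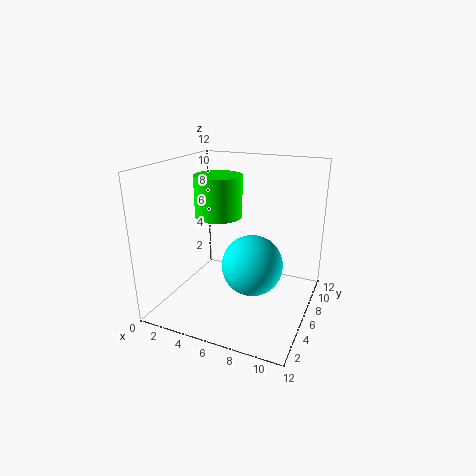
cx_1 = 7.5; cy_1 = 5.5; cz_1 = 4; cx_2 = 4; cy_2 = 6.5; cz_2 = 7.5; r_2 = 2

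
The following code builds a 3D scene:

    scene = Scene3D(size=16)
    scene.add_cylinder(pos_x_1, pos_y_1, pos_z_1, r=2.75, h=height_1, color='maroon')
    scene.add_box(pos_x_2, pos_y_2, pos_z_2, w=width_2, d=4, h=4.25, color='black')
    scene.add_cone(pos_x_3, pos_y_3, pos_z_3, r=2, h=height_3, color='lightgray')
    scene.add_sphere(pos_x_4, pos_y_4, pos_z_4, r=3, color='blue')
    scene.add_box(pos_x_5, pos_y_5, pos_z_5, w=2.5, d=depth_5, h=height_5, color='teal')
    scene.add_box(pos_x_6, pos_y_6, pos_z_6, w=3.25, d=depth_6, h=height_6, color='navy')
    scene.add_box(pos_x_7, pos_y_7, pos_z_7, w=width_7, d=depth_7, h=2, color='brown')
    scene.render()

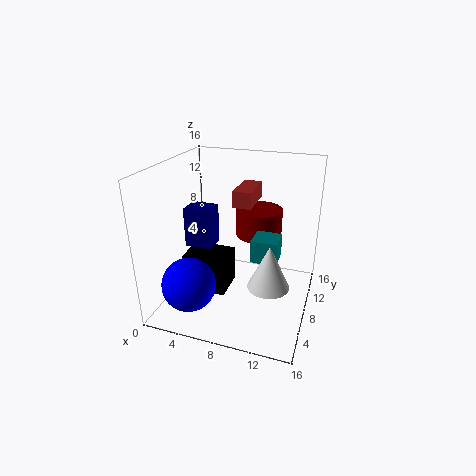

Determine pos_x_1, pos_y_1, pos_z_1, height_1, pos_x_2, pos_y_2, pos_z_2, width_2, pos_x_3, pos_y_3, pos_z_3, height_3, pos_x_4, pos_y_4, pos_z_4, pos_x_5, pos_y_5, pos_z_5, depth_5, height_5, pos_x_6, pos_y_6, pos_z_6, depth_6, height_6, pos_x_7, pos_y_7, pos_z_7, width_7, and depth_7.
pos_x_1 = 9.25, pos_y_1 = 12.25, pos_z_1 = 6.75, height_1 = 3.25, pos_x_2 = 2, pos_y_2 = 5.75, pos_z_2 = 1.5, width_2 = 5, pos_x_3 = 12.75, pos_y_3 = 3, pos_z_3 = 6, height_3 = 4.25, pos_x_4 = 3.5, pos_y_4 = 4.25, pos_z_4 = 3.25, pos_x_5 = 10.75, pos_y_5 = 3.5, pos_z_5 = 8, depth_5 = 2.5, height_5 = 2.25, pos_x_6 = 1.25, pos_y_6 = 8.25, pos_z_6 = 5.75, depth_6 = 2.75, height_6 = 4.75, pos_x_7 = 6.25, pos_y_7 = 11, pos_z_7 = 10.25, width_7 = 2.25, depth_7 = 5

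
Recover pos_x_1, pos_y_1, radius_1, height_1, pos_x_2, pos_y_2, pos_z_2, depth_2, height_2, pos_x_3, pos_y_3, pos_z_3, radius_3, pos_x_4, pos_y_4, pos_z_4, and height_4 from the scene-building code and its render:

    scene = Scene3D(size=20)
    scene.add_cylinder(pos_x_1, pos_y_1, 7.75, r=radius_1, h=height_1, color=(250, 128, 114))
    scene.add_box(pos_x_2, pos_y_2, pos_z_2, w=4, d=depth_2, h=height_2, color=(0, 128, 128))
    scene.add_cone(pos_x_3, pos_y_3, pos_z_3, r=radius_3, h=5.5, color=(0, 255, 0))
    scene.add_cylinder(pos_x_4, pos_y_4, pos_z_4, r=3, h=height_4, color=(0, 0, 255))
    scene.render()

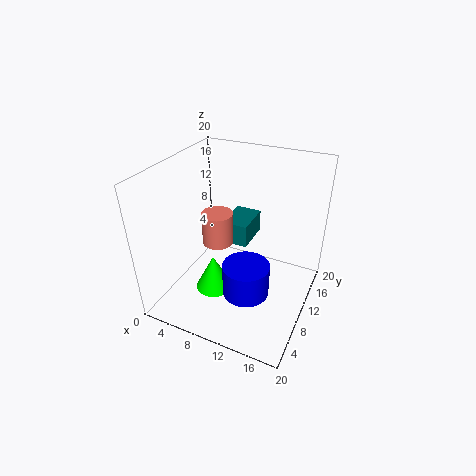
pos_x_1 = 6.25
pos_y_1 = 11
radius_1 = 2.25
height_1 = 4.75
pos_x_2 = 5.75
pos_y_2 = 13.25
pos_z_2 = 6.25
depth_2 = 5.75
height_2 = 3.5
pos_x_3 = 6.25
pos_y_3 = 9.25
pos_z_3 = 0.5
radius_3 = 2.75
pos_x_4 = 13.25
pos_y_4 = 5.5
pos_z_4 = 5.25
height_4 = 4.25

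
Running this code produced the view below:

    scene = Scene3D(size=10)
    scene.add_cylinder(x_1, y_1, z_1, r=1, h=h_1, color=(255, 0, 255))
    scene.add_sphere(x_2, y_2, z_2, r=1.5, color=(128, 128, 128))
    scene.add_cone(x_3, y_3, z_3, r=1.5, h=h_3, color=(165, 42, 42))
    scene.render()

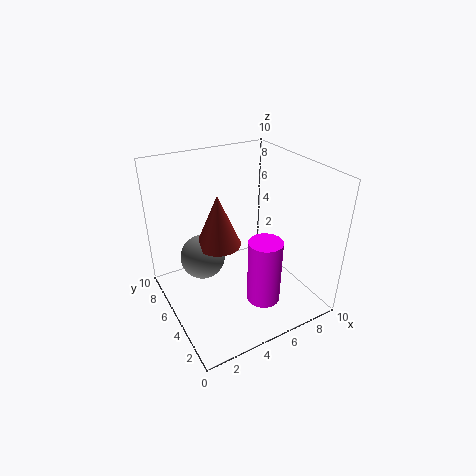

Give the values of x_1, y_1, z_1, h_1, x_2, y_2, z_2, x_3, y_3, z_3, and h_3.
x_1 = 4.5
y_1 = 1
z_1 = 3
h_1 = 4
x_2 = 2.5
y_2 = 5.5
z_2 = 4
x_3 = 3.5
y_3 = 5
z_3 = 5
h_3 = 3.5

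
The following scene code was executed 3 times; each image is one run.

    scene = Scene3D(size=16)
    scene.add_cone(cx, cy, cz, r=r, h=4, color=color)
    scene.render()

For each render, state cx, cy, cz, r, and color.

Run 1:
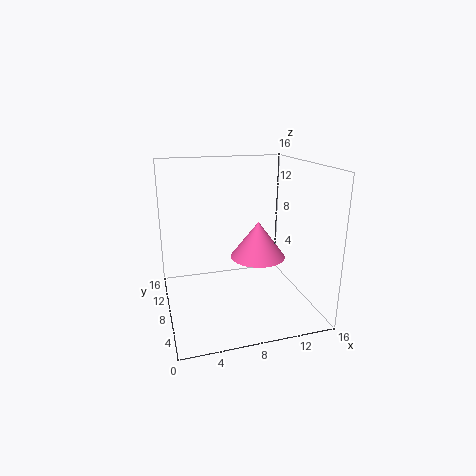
cx = 10
cy = 7
cz = 6
r = 3
color = 'hotpink'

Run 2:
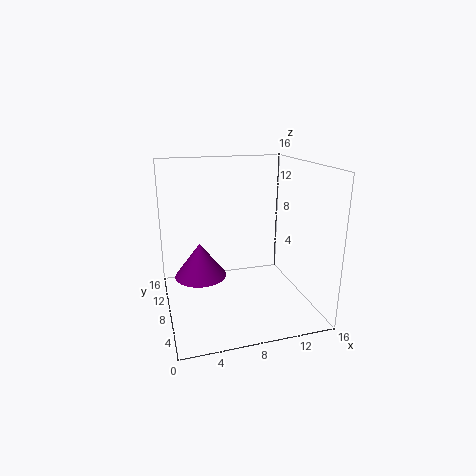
cx = 4
cy = 10
cz = 3
r = 3
color = 'purple'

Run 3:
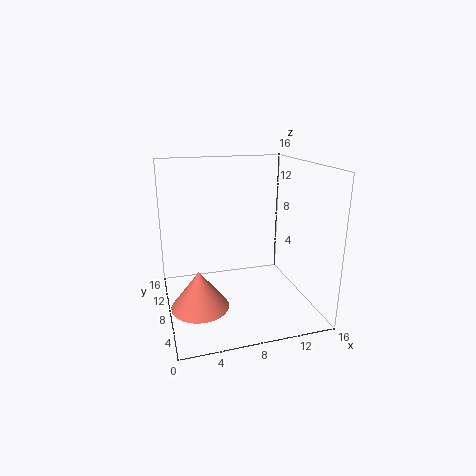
cx = 3
cy = 5
cz = 2
r = 3
color = 'salmon'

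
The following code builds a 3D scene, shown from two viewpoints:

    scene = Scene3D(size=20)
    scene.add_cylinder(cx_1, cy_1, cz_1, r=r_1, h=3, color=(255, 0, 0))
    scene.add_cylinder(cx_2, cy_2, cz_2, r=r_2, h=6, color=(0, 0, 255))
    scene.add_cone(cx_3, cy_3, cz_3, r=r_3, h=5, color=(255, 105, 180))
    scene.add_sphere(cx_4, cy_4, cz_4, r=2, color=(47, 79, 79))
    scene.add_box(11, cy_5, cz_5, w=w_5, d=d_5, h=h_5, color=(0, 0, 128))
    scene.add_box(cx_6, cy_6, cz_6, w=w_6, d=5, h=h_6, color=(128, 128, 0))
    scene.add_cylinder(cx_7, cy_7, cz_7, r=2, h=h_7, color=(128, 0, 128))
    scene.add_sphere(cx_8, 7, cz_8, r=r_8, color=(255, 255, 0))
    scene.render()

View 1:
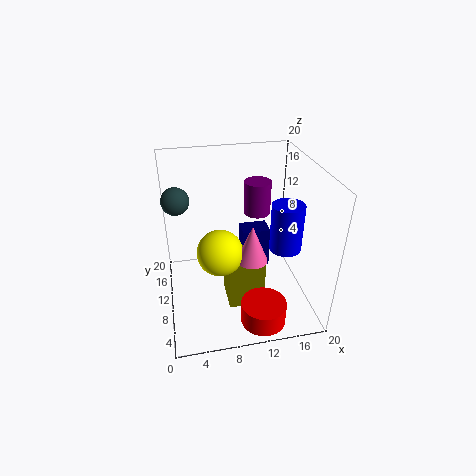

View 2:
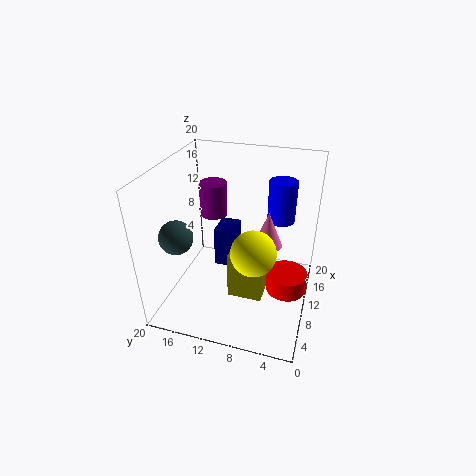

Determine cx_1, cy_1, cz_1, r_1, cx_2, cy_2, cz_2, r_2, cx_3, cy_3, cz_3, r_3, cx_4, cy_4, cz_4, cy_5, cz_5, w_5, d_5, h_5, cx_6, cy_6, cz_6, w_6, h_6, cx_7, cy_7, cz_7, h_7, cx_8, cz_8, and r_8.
cx_1 = 12; cy_1 = 3; cz_1 = 1; r_1 = 3; cx_2 = 15; cy_2 = 5; cz_2 = 11; r_2 = 2; cx_3 = 11; cy_3 = 6; cz_3 = 9; r_3 = 2; cx_4 = 2; cy_4 = 15; cz_4 = 14; cy_5 = 11; cz_5 = 4; w_5 = 4; d_5 = 3; h_5 = 6; cx_6 = 8; cy_6 = 6; cz_6 = 1; w_6 = 5; h_6 = 7; cx_7 = 14; cy_7 = 15; cz_7 = 11; h_7 = 5; cx_8 = 7; cz_8 = 10; r_8 = 3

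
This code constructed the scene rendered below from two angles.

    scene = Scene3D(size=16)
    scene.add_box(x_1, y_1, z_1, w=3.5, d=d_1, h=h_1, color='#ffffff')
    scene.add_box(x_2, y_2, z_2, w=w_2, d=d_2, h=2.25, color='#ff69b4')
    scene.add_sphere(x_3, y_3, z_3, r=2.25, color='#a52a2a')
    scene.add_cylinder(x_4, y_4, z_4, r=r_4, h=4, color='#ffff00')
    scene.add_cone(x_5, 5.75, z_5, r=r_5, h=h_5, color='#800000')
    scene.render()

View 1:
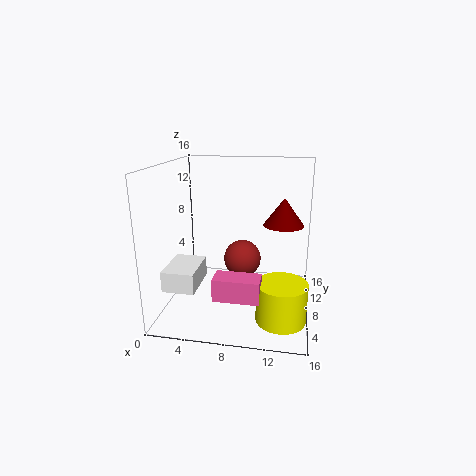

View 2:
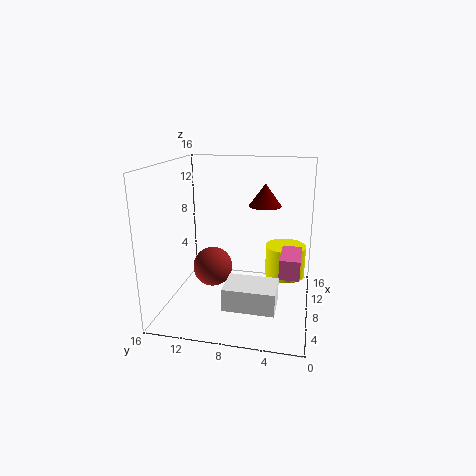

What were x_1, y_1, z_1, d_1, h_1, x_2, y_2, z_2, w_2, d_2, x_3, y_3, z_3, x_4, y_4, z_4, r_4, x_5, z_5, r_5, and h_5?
x_1 = 0.75
y_1 = 3
z_1 = 3.25
d_1 = 5
h_1 = 2.25
x_2 = 6.75
y_2 = 1
z_2 = 4
w_2 = 4.5
d_2 = 2.25
x_3 = 8
y_3 = 11
z_3 = 4.25
x_4 = 13.25
y_4 = 3
z_4 = 1.5
r_4 = 2.5
x_5 = 13
z_5 = 10.5
r_5 = 2
h_5 = 2.75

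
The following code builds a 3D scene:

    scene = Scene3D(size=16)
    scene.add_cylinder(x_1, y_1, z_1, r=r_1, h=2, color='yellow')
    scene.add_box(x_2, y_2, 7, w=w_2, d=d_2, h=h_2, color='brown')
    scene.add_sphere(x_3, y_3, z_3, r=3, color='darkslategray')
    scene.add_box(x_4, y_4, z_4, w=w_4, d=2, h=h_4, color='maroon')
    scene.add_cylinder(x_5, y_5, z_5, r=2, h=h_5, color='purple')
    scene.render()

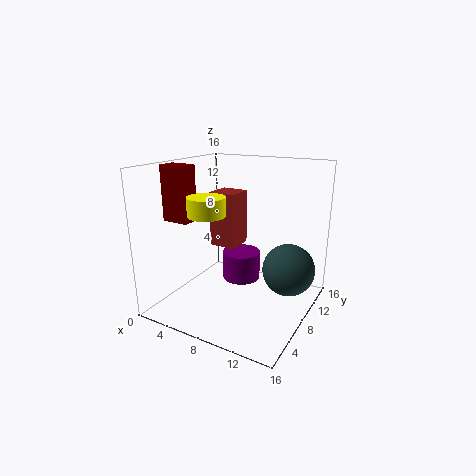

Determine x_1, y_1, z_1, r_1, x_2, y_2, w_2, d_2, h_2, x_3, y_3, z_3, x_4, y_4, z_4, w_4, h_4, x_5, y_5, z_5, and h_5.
x_1 = 6
y_1 = 5
z_1 = 11
r_1 = 2
x_2 = 5
y_2 = 7
w_2 = 3
d_2 = 3
h_2 = 6
x_3 = 13
y_3 = 11
z_3 = 4
x_4 = 1
y_4 = 4
z_4 = 10
w_4 = 3
h_4 = 6
x_5 = 9
y_5 = 7
z_5 = 4
h_5 = 3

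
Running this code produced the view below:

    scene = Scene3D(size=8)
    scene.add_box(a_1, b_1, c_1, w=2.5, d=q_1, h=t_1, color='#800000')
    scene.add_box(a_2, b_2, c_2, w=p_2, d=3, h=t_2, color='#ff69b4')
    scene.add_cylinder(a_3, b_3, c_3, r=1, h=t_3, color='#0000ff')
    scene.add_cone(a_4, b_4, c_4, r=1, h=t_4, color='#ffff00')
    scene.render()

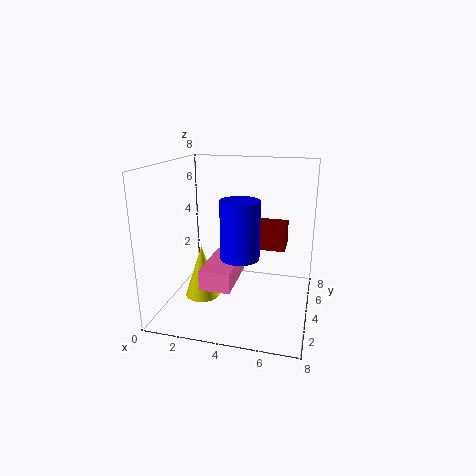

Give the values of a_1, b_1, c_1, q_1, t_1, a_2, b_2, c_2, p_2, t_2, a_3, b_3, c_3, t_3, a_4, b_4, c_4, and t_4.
a_1 = 4; b_1 = 5; c_1 = 3; q_1 = 1.5; t_1 = 1.5; a_2 = 3; b_2 = 0.5; c_2 = 2.5; p_2 = 1.5; t_2 = 1; a_3 = 4.5; b_3 = 2.5; c_3 = 3.5; t_3 = 3; a_4 = 2; b_4 = 3.5; c_4 = 0.5; t_4 = 3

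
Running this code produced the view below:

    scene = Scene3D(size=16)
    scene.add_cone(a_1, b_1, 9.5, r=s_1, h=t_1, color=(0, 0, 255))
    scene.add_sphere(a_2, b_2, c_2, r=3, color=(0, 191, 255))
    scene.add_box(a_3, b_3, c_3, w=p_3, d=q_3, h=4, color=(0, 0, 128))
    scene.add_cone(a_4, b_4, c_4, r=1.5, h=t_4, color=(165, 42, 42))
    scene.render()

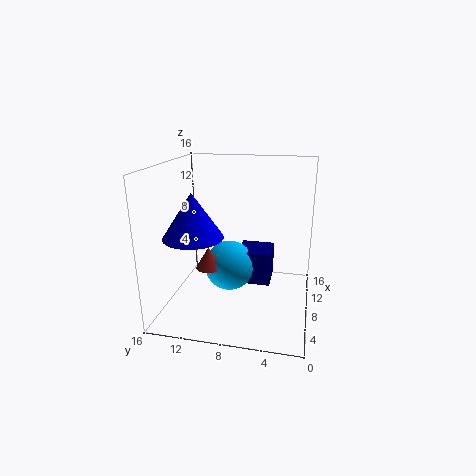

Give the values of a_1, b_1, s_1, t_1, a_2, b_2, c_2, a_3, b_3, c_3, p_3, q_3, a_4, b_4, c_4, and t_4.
a_1 = 3.5
b_1 = 11.5
s_1 = 3
t_1 = 4.5
a_2 = 10
b_2 = 9.5
c_2 = 3.5
a_3 = 9.5
b_3 = 4.5
c_3 = 1.5
p_3 = 4
q_3 = 4
a_4 = 8
b_4 = 11.5
c_4 = 4
t_4 = 2.5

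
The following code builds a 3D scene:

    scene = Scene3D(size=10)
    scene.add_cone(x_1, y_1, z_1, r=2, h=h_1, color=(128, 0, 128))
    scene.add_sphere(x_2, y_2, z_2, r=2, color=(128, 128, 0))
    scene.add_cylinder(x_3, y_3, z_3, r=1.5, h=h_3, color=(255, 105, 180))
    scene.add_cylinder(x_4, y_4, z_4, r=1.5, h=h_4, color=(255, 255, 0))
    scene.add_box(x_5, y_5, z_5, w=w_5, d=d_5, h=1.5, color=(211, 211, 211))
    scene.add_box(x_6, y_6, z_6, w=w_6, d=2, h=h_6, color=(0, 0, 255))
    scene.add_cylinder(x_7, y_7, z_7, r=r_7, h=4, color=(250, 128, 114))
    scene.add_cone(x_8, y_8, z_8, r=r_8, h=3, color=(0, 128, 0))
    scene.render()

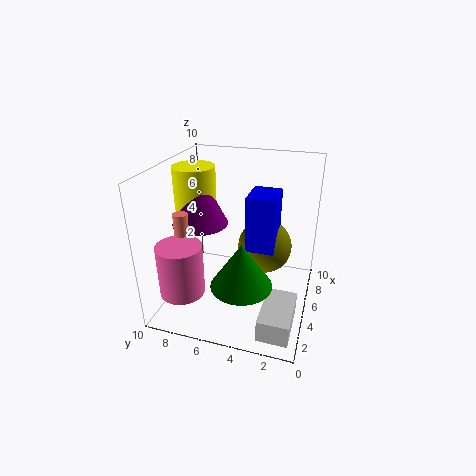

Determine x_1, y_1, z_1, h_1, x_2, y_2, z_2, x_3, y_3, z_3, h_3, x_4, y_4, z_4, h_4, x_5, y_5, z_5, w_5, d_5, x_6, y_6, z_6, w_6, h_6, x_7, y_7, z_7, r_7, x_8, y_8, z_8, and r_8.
x_1 = 5.5; y_1 = 8; z_1 = 5.5; h_1 = 4; x_2 = 7; y_2 = 3.5; z_2 = 3.5; x_3 = 2; y_3 = 8; z_3 = 2; h_3 = 3.5; x_4 = 6; y_4 = 8.5; z_4 = 6.5; h_4 = 3; x_5 = 0.5; y_5 = 0.5; z_5 = 0.5; w_5 = 3.5; d_5 = 2; x_6 = 5; y_6 = 2.5; z_6 = 4; w_6 = 2.5; h_6 = 4; x_7 = 3.5; y_7 = 8.5; z_7 = 3; r_7 = 0.5; x_8 = 2.5; y_8 = 4; z_8 = 3; r_8 = 2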